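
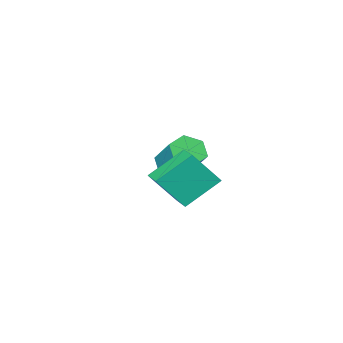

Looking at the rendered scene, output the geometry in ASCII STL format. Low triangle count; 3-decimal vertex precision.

solid 
facet normal -0.766 0.195 0.612
outer loop
vertex -0.412 0.238 2.518
vertex 0.037 1.445 2.696
vertex -1.468 0.855 0.999
endloop
endfacet
facet normal -0.346 -0.928 -0.137
outer loop
vertex 0.103 0.455 -0.256
vertex -0.412 0.238 2.518
vertex -1.468 0.855 0.999
endloop
endfacet
facet normal -0.766 0.195 0.612
outer loop
vertex -1.468 0.855 0.999
vertex 0.037 1.445 2.696
vertex -1.019 2.062 1.177
endloop
endfacet
facet normal -0.542 0.316 -0.779
outer loop
vertex -1.019 2.062 1.177
vertex 0.103 0.455 -0.256
vertex -1.468 0.855 0.999
endloop
endfacet
facet normal 0.542 -0.316 0.779
outer loop
vertex -0.412 0.238 2.518
vertex 1.608 1.045 1.441
vertex 0.037 1.445 2.696
endloop
endfacet
facet normal -0.346 -0.928 -0.137
outer loop
vertex 1.159 -0.162 1.263
vertex -0.412 0.238 2.518
vertex 0.103 0.455 -0.256
endloop
endfacet
facet normal 0.542 -0.316 0.779
outer loop
vertex 1.159 -0.162 1.263
vertex 1.608 1.045 1.441
vertex -0.412 0.238 2.518
endloop
endfacet
facet normal 0.346 0.928 0.137
outer loop
vertex 0.037 1.445 2.696
vertex 1.608 1.045 1.441
vertex -1.019 2.062 1.177
endloop
endfacet
facet normal -0.542 0.316 -0.779
outer loop
vertex 0.552 1.662 -0.078
vertex 0.103 0.455 -0.256
vertex -1.019 2.062 1.177
endloop
endfacet
facet normal 0.346 0.928 0.137
outer loop
vertex -1.019 2.062 1.177
vertex 1.608 1.045 1.441
vertex 0.552 1.662 -0.078
endloop
endfacet
facet normal 0.766 -0.195 -0.612
outer loop
vertex 0.552 1.662 -0.078
vertex 1.159 -0.162 1.263
vertex 0.103 0.455 -0.256
endloop
endfacet
facet normal 0.766 -0.195 -0.612
outer loop
vertex 1.608 1.045 1.441
vertex 1.159 -0.162 1.263
vertex 0.552 1.662 -0.078
endloop
endfacet
facet normal -0.154 -0.738 -0.657
outer loop
vertex -2.505 -4.485 -0.915
vertex -3.379 -4.595 -0.586
vertex -3.215 -3.999 -1.294
endloop
endfacet
facet normal 0.637 0.433 -0.637
outer loop
vertex -2.505 -4.485 -0.915
vertex -3.215 -3.999 -1.294
vertex -2.168 -2.876 0.516
endloop
endfacet
facet normal 0.637 0.433 -0.637
outer loop
vertex -2.168 -2.876 0.516
vertex -3.215 -3.999 -1.294
vertex -2.877 -2.39 0.137
endloop
endfacet
facet normal 0.156 0.739 0.656
outer loop
vertex -2.168 -2.876 0.516
vertex -2.877 -2.39 0.137
vertex -3.041 -2.985 0.846
endloop
endfacet
facet normal -0.155 -0.738 -0.657
outer loop
vertex -3.215 -3.999 -1.294
vertex -3.379 -4.595 -0.586
vertex -4.088 -4.109 -0.965
endloop
endfacet
facet normal -0.335 0.664 -0.668
outer loop
vertex -3.215 -3.999 -1.294
vertex -4.088 -4.109 -0.965
vertex -2.877 -2.39 0.137
endloop
endfacet
facet normal -0.335 0.664 -0.668
outer loop
vertex -2.877 -2.39 0.137
vertex -4.088 -4.109 -0.965
vertex -3.751 -2.499 0.467
endloop
endfacet
facet normal 0.156 0.739 0.656
outer loop
vertex -2.877 -2.39 0.137
vertex -3.751 -2.499 0.467
vertex -3.041 -2.985 0.846
endloop
endfacet
facet normal -0.156 -0.739 -0.656
outer loop
vertex -4.088 -4.109 -0.965
vertex -3.379 -4.595 -0.586
vertex -4.252 -4.704 -0.256
endloop
endfacet
facet normal -0.972 0.231 -0.031
outer loop
vertex -4.088 -4.109 -0.965
vertex -4.252 -4.704 -0.256
vertex -3.751 -2.499 0.467
endloop
endfacet
facet normal -0.972 0.231 -0.031
outer loop
vertex -3.751 -2.499 0.467
vertex -4.252 -4.704 -0.256
vertex -3.915 -3.095 1.175
endloop
endfacet
facet normal 0.154 0.738 0.657
outer loop
vertex -3.751 -2.499 0.467
vertex -3.915 -3.095 1.175
vertex -3.041 -2.985 0.846
endloop
endfacet
facet normal -0.156 -0.739 -0.656
outer loop
vertex -4.252 -4.704 -0.256
vertex -3.379 -4.595 -0.586
vertex -3.543 -5.19 0.123
endloop
endfacet
facet normal -0.638 -0.433 0.637
outer loop
vertex -4.252 -4.704 -0.256
vertex -3.543 -5.19 0.123
vertex -3.915 -3.095 1.175
endloop
endfacet
facet normal -0.637 -0.433 0.638
outer loop
vertex -3.915 -3.095 1.175
vertex -3.543 -5.19 0.123
vertex -3.205 -3.581 1.554
endloop
endfacet
facet normal 0.154 0.738 0.657
outer loop
vertex -3.915 -3.095 1.175
vertex -3.205 -3.581 1.554
vertex -3.041 -2.985 0.846
endloop
endfacet
facet normal -0.156 -0.739 -0.656
outer loop
vertex -3.543 -5.19 0.123
vertex -3.379 -4.595 -0.586
vertex -2.669 -5.081 -0.207
endloop
endfacet
facet normal 0.335 -0.664 0.668
outer loop
vertex -3.543 -5.19 0.123
vertex -2.669 -5.081 -0.207
vertex -3.205 -3.581 1.554
endloop
endfacet
facet normal 0.335 -0.664 0.668
outer loop
vertex -3.205 -3.581 1.554
vertex -2.669 -5.081 -0.207
vertex -2.332 -3.471 1.225
endloop
endfacet
facet normal 0.155 0.738 0.657
outer loop
vertex -3.205 -3.581 1.554
vertex -2.332 -3.471 1.225
vertex -3.041 -2.985 0.846
endloop
endfacet
facet normal -0.154 -0.738 -0.657
outer loop
vertex -2.669 -5.081 -0.207
vertex -3.379 -4.595 -0.586
vertex -2.505 -4.485 -0.915
endloop
endfacet
facet normal 0.972 -0.231 0.031
outer loop
vertex -2.669 -5.081 -0.207
vertex -2.505 -4.485 -0.915
vertex -2.332 -3.471 1.225
endloop
endfacet
facet normal 0.972 -0.231 0.031
outer loop
vertex -2.332 -3.471 1.225
vertex -2.505 -4.485 -0.915
vertex -2.168 -2.876 0.516
endloop
endfacet
facet normal 0.156 0.739 0.656
outer loop
vertex -2.332 -3.471 1.225
vertex -2.168 -2.876 0.516
vertex -3.041 -2.985 0.846
endloop
endfacet

endsolid


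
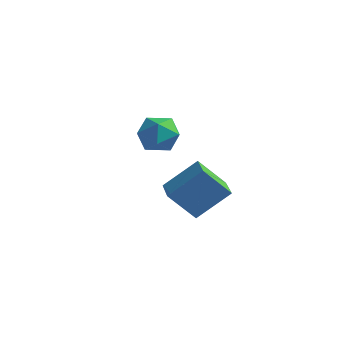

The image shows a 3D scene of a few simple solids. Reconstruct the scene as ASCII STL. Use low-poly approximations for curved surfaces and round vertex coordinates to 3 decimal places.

solid 
facet normal -0.417 -0.529 0.739
outer loop
vertex 1.313 -1.303 2.789
vertex 0.151 -0.419 2.767
vertex 0.552 -2.331 1.624
endloop
endfacet
facet normal 0.796 -0.605 0.015
outer loop
vertex 1.189 -1.521 0.493
vertex 1.313 -1.303 2.789
vertex 0.552 -2.331 1.624
endloop
endfacet
facet normal -0.417 -0.529 0.739
outer loop
vertex 0.552 -2.331 1.624
vertex 0.151 -0.419 2.767
vertex -0.61 -1.447 1.602
endloop
endfacet
facet normal -0.440 -0.595 -0.673
outer loop
vertex -0.61 -1.447 1.602
vertex 1.189 -1.521 0.493
vertex 0.552 -2.331 1.624
endloop
endfacet
facet normal 0.440 0.595 0.673
outer loop
vertex 1.313 -1.303 2.789
vertex 0.788 0.391 1.636
vertex 0.151 -0.419 2.767
endloop
endfacet
facet normal 0.796 -0.605 0.015
outer loop
vertex 1.95 -0.493 1.658
vertex 1.313 -1.303 2.789
vertex 1.189 -1.521 0.493
endloop
endfacet
facet normal 0.440 0.595 0.673
outer loop
vertex 1.95 -0.493 1.658
vertex 0.788 0.391 1.636
vertex 1.313 -1.303 2.789
endloop
endfacet
facet normal -0.796 0.605 -0.015
outer loop
vertex 0.151 -0.419 2.767
vertex 0.788 0.391 1.636
vertex -0.61 -1.447 1.602
endloop
endfacet
facet normal -0.440 -0.595 -0.673
outer loop
vertex 0.027 -0.637 0.471
vertex 1.189 -1.521 0.493
vertex -0.61 -1.447 1.602
endloop
endfacet
facet normal -0.796 0.605 -0.015
outer loop
vertex -0.61 -1.447 1.602
vertex 0.788 0.391 1.636
vertex 0.027 -0.637 0.471
endloop
endfacet
facet normal 0.417 0.529 -0.739
outer loop
vertex 0.027 -0.637 0.471
vertex 1.95 -0.493 1.658
vertex 1.189 -1.521 0.493
endloop
endfacet
facet normal 0.417 0.529 -0.739
outer loop
vertex 0.788 0.391 1.636
vertex 1.95 -0.493 1.658
vertex 0.027 -0.637 0.471
endloop
endfacet
facet normal -0.874 0.388 -0.293
outer loop
vertex -3.76 1.347 2.253
vertex -4.234 0.716 2.83
vertex -3.963 1.588 3.178
endloop
endfacet
facet normal -0.359 0.881 -0.308
outer loop
vertex -3.76 1.347 2.253
vertex -3.963 1.588 3.178
vertex -3.091 1.809 2.795
endloop
endfacet
facet normal 0.156 0.648 -0.745
outer loop
vertex -3.76 1.347 2.253
vertex -3.091 1.809 2.795
vertex -2.823 1.072 2.21
endloop
endfacet
facet normal -0.042 0.012 -0.999
outer loop
vertex -3.76 1.347 2.253
vertex -2.823 1.072 2.21
vertex -3.529 0.397 2.232
endloop
endfacet
facet normal -0.678 -0.149 -0.720
outer loop
vertex -3.76 1.347 2.253
vertex -3.529 0.397 2.232
vertex -4.234 0.716 2.83
endloop
endfacet
facet normal -0.084 0.934 0.348
outer loop
vertex -3.091 1.809 2.795
vertex -3.963 1.588 3.178
vertex -3.151 1.463 3.708
endloop
endfacet
facet normal -0.918 0.136 0.373
outer loop
vertex -3.963 1.588 3.178
vertex -4.234 0.716 2.83
vertex -3.857 0.788 3.73
endloop
endfacet
facet normal -0.601 -0.733 -0.317
outer loop
vertex -4.234 0.716 2.83
vertex -3.529 0.397 2.232
vertex -3.589 0.051 3.145
endloop
endfacet
facet normal 0.429 -0.474 -0.769
outer loop
vertex -3.529 0.397 2.232
vertex -2.823 1.072 2.21
vertex -2.717 0.272 2.762
endloop
endfacet
facet normal 0.749 0.557 -0.358
outer loop
vertex -2.823 1.072 2.21
vertex -3.091 1.809 2.795
vertex -2.446 1.144 3.11
endloop
endfacet
facet normal 0.042 -0.012 0.999
outer loop
vertex -2.92 0.513 3.687
vertex -3.151 1.463 3.708
vertex -3.857 0.788 3.73
endloop
endfacet
facet normal -0.156 -0.648 0.745
outer loop
vertex -2.92 0.513 3.687
vertex -3.857 0.788 3.73
vertex -3.589 0.051 3.145
endloop
endfacet
facet normal 0.359 -0.881 0.308
outer loop
vertex -2.92 0.513 3.687
vertex -3.589 0.051 3.145
vertex -2.717 0.272 2.762
endloop
endfacet
facet normal 0.874 -0.388 0.293
outer loop
vertex -2.92 0.513 3.687
vertex -2.717 0.272 2.762
vertex -2.446 1.144 3.11
endloop
endfacet
facet normal 0.678 0.149 0.720
outer loop
vertex -2.92 0.513 3.687
vertex -2.446 1.144 3.11
vertex -3.151 1.463 3.708
endloop
endfacet
facet normal -0.429 0.474 0.769
outer loop
vertex -3.857 0.788 3.73
vertex -3.151 1.463 3.708
vertex -3.963 1.588 3.178
endloop
endfacet
facet normal -0.749 -0.557 0.358
outer loop
vertex -3.589 0.051 3.145
vertex -3.857 0.788 3.73
vertex -4.234 0.716 2.83
endloop
endfacet
facet normal 0.084 -0.934 -0.348
outer loop
vertex -2.717 0.272 2.762
vertex -3.589 0.051 3.145
vertex -3.529 0.397 2.232
endloop
endfacet
facet normal 0.918 -0.136 -0.373
outer loop
vertex -2.446 1.144 3.11
vertex -2.717 0.272 2.762
vertex -2.823 1.072 2.21
endloop
endfacet
facet normal 0.601 0.733 0.317
outer loop
vertex -3.151 1.463 3.708
vertex -2.446 1.144 3.11
vertex -3.091 1.809 2.795
endloop
endfacet

endsolid


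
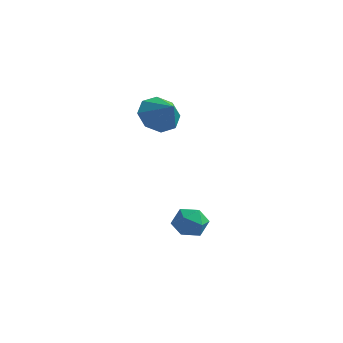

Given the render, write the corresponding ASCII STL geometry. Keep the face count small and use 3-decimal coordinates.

solid 
facet normal -0.718 0.576 0.392
outer loop
vertex -0.193 2.547 -3.103
vertex 0.026 2.295 -2.331
vertex 0.387 2.975 -2.669
endloop
endfacet
facet normal -0.470 0.856 -0.216
outer loop
vertex -0.193 2.547 -3.103
vertex 0.387 2.975 -2.669
vertex 0.499 2.829 -3.49
endloop
endfacet
facet normal -0.564 0.375 -0.735
outer loop
vertex -0.193 2.547 -3.103
vertex 0.499 2.829 -3.49
vertex 0.207 2.059 -3.659
endloop
endfacet
facet normal -0.871 -0.203 -0.448
outer loop
vertex -0.193 2.547 -3.103
vertex 0.207 2.059 -3.659
vertex -0.085 1.729 -2.943
endloop
endfacet
facet normal -0.966 -0.079 0.248
outer loop
vertex -0.193 2.547 -3.103
vertex -0.085 1.729 -2.943
vertex 0.026 2.295 -2.331
endloop
endfacet
facet normal 0.231 0.963 -0.140
outer loop
vertex 0.499 2.829 -3.49
vertex 0.387 2.975 -2.669
vertex 1.145 2.751 -2.957
endloop
endfacet
facet normal -0.169 0.509 0.844
outer loop
vertex 0.387 2.975 -2.669
vertex 0.026 2.295 -2.331
vertex 0.853 2.421 -2.241
endloop
endfacet
facet normal -0.570 -0.549 0.611
outer loop
vertex 0.026 2.295 -2.331
vertex -0.085 1.729 -2.943
vertex 0.561 1.651 -2.41
endloop
endfacet
facet normal -0.417 -0.749 -0.515
outer loop
vertex -0.085 1.729 -2.943
vertex 0.207 2.059 -3.659
vertex 0.673 1.505 -3.231
endloop
endfacet
facet normal 0.078 0.185 -0.980
outer loop
vertex 0.207 2.059 -3.659
vertex 0.499 2.829 -3.49
vertex 1.034 2.185 -3.569
endloop
endfacet
facet normal 0.871 0.203 0.448
outer loop
vertex 1.253 1.933 -2.797
vertex 1.145 2.751 -2.957
vertex 0.853 2.421 -2.241
endloop
endfacet
facet normal 0.564 -0.375 0.735
outer loop
vertex 1.253 1.933 -2.797
vertex 0.853 2.421 -2.241
vertex 0.561 1.651 -2.41
endloop
endfacet
facet normal 0.470 -0.856 0.216
outer loop
vertex 1.253 1.933 -2.797
vertex 0.561 1.651 -2.41
vertex 0.673 1.505 -3.231
endloop
endfacet
facet normal 0.718 -0.576 -0.392
outer loop
vertex 1.253 1.933 -2.797
vertex 0.673 1.505 -3.231
vertex 1.034 2.185 -3.569
endloop
endfacet
facet normal 0.966 0.079 -0.248
outer loop
vertex 1.253 1.933 -2.797
vertex 1.034 2.185 -3.569
vertex 1.145 2.751 -2.957
endloop
endfacet
facet normal 0.417 0.749 0.515
outer loop
vertex 0.853 2.421 -2.241
vertex 1.145 2.751 -2.957
vertex 0.387 2.975 -2.669
endloop
endfacet
facet normal -0.078 -0.185 0.980
outer loop
vertex 0.561 1.651 -2.41
vertex 0.853 2.421 -2.241
vertex 0.026 2.295 -2.331
endloop
endfacet
facet normal -0.231 -0.963 0.140
outer loop
vertex 0.673 1.505 -3.231
vertex 0.561 1.651 -2.41
vertex -0.085 1.729 -2.943
endloop
endfacet
facet normal 0.169 -0.509 -0.844
outer loop
vertex 1.034 2.185 -3.569
vertex 0.673 1.505 -3.231
vertex 0.207 2.059 -3.659
endloop
endfacet
facet normal 0.570 0.549 -0.611
outer loop
vertex 1.145 2.751 -2.957
vertex 1.034 2.185 -3.569
vertex 0.499 2.829 -3.49
endloop
endfacet
facet normal -0.722 0.334 -0.606
outer loop
vertex -0.832 3.415 1.693
vertex -1.507 3.22 2.39
vertex -0.949 4.003 2.156
endloop
endfacet
facet normal 0.965 0.250 -0.074
outer loop
vertex -0.832 3.415 1.693
vertex -0.949 4.003 2.156
vertex -0.553 2.78 3.19
endloop
endfacet
facet normal -0.722 0.333 -0.606
outer loop
vertex -0.949 4.003 2.156
vertex -1.507 3.22 2.39
vertex -1.393 4.133 2.756
endloop
endfacet
facet normal 0.713 0.573 0.404
outer loop
vertex -0.949 4.003 2.156
vertex -1.393 4.133 2.756
vertex -0.553 2.78 3.19
endloop
endfacet
facet normal -0.723 0.333 -0.605
outer loop
vertex -1.393 4.133 2.756
vertex -1.507 3.22 2.39
vertex -1.903 3.727 3.142
endloop
endfacet
facet normal 0.284 0.448 0.847
outer loop
vertex -1.393 4.133 2.756
vertex -1.903 3.727 3.142
vertex -0.553 2.78 3.19
endloop
endfacet
facet normal -0.723 0.333 -0.605
outer loop
vertex -1.903 3.727 3.142
vertex -1.507 3.22 2.39
vertex -2.182 3.024 3.088
endloop
endfacet
facet normal -0.070 -0.049 0.996
outer loop
vertex -1.903 3.727 3.142
vertex -2.182 3.024 3.088
vertex -0.553 2.78 3.19
endloop
endfacet
facet normal -0.723 0.333 -0.606
outer loop
vertex -2.182 3.024 3.088
vertex -1.507 3.22 2.39
vertex -2.065 2.436 2.625
endloop
endfacet
facet normal -0.142 -0.630 0.764
outer loop
vertex -2.182 3.024 3.088
vertex -2.065 2.436 2.625
vertex -0.553 2.78 3.19
endloop
endfacet
facet normal -0.723 0.333 -0.605
outer loop
vertex -2.065 2.436 2.625
vertex -1.507 3.22 2.39
vertex -1.621 2.307 2.024
endloop
endfacet
facet normal 0.110 -0.952 0.286
outer loop
vertex -2.065 2.436 2.625
vertex -1.621 2.307 2.024
vertex -0.553 2.78 3.19
endloop
endfacet
facet normal -0.723 0.333 -0.605
outer loop
vertex -1.621 2.307 2.024
vertex -1.507 3.22 2.39
vertex -1.111 2.713 1.638
endloop
endfacet
facet normal 0.539 -0.827 -0.158
outer loop
vertex -1.621 2.307 2.024
vertex -1.111 2.713 1.638
vertex -0.553 2.78 3.19
endloop
endfacet
facet normal -0.722 0.334 -0.606
outer loop
vertex -1.111 2.713 1.638
vertex -1.507 3.22 2.39
vertex -0.832 3.415 1.693
endloop
endfacet
facet normal 0.893 -0.331 -0.307
outer loop
vertex -1.111 2.713 1.638
vertex -0.832 3.415 1.693
vertex -0.553 2.78 3.19
endloop
endfacet

endsolid


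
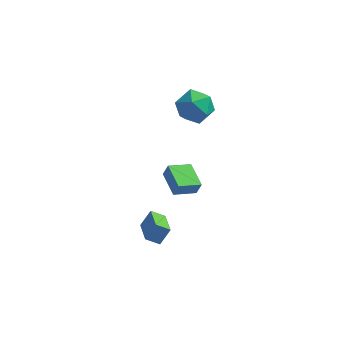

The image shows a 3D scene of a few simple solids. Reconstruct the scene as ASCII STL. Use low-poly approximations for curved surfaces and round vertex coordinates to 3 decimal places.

solid 
facet normal -0.543 0.827 0.145
outer loop
vertex 2.043 2.195 -2.037
vertex 3.101 2.961 -2.448
vertex 1.776 2.154 -2.801
endloop
endfacet
facet normal -0.773 -0.560 0.300
outer loop
vertex 2.639 0.839 -3.032
vertex 2.043 2.195 -2.037
vertex 1.776 2.154 -2.801
endloop
endfacet
facet normal -0.543 0.827 0.146
outer loop
vertex 1.776 2.154 -2.801
vertex 3.101 2.961 -2.448
vertex 2.834 2.921 -3.212
endloop
endfacet
facet normal -0.330 -0.051 -0.943
outer loop
vertex 2.834 2.921 -3.212
vertex 2.639 0.839 -3.032
vertex 1.776 2.154 -2.801
endloop
endfacet
facet normal 0.330 0.051 0.943
outer loop
vertex 2.043 2.195 -2.037
vertex 3.964 1.646 -2.679
vertex 3.101 2.961 -2.448
endloop
endfacet
facet normal -0.773 -0.559 0.299
outer loop
vertex 2.906 0.879 -2.268
vertex 2.043 2.195 -2.037
vertex 2.639 0.839 -3.032
endloop
endfacet
facet normal 0.330 0.051 0.943
outer loop
vertex 2.906 0.879 -2.268
vertex 3.964 1.646 -2.679
vertex 2.043 2.195 -2.037
endloop
endfacet
facet normal 0.773 0.560 -0.299
outer loop
vertex 3.101 2.961 -2.448
vertex 3.964 1.646 -2.679
vertex 2.834 2.921 -3.212
endloop
endfacet
facet normal -0.330 -0.051 -0.943
outer loop
vertex 3.697 1.605 -3.443
vertex 2.639 0.839 -3.032
vertex 2.834 2.921 -3.212
endloop
endfacet
facet normal 0.773 0.559 -0.300
outer loop
vertex 2.834 2.921 -3.212
vertex 3.964 1.646 -2.679
vertex 3.697 1.605 -3.443
endloop
endfacet
facet normal 0.542 -0.827 -0.146
outer loop
vertex 3.697 1.605 -3.443
vertex 2.906 0.879 -2.268
vertex 2.639 0.839 -3.032
endloop
endfacet
facet normal 0.543 -0.827 -0.145
outer loop
vertex 3.964 1.646 -2.679
vertex 2.906 0.879 -2.268
vertex 3.697 1.605 -3.443
endloop
endfacet
facet normal 0.138 0.067 0.988
outer loop
vertex 3.007 3.142 3.893
vertex 3.327 2.053 3.922
vertex 4.101 2.868 3.759
endloop
endfacet
facet normal 0.256 0.695 0.672
outer loop
vertex 3.007 3.142 3.893
vertex 4.101 2.868 3.759
vertex 3.632 3.671 3.107
endloop
endfacet
facet normal -0.338 0.883 0.325
outer loop
vertex 3.007 3.142 3.893
vertex 3.632 3.671 3.107
vertex 2.569 3.352 2.867
endloop
endfacet
facet normal -0.825 0.370 0.428
outer loop
vertex 3.007 3.142 3.893
vertex 2.569 3.352 2.867
vertex 2.381 2.352 3.37
endloop
endfacet
facet normal -0.531 -0.134 0.837
outer loop
vertex 3.007 3.142 3.893
vertex 2.381 2.352 3.37
vertex 3.327 2.053 3.922
endloop
endfacet
facet normal 0.774 0.605 0.188
outer loop
vertex 3.632 3.671 3.107
vertex 4.101 2.868 3.759
vertex 4.339 2.908 2.65
endloop
endfacet
facet normal 0.582 -0.412 0.701
outer loop
vertex 4.101 2.868 3.759
vertex 3.327 2.053 3.922
vertex 4.151 1.908 3.153
endloop
endfacet
facet normal -0.499 -0.736 0.457
outer loop
vertex 3.327 2.053 3.922
vertex 2.381 2.352 3.37
vertex 3.088 1.589 2.913
endloop
endfacet
facet normal -0.975 0.080 -0.206
outer loop
vertex 2.381 2.352 3.37
vertex 2.569 3.352 2.867
vertex 2.619 2.392 2.261
endloop
endfacet
facet normal -0.188 0.908 -0.373
outer loop
vertex 2.569 3.352 2.867
vertex 3.632 3.671 3.107
vertex 3.393 3.207 2.098
endloop
endfacet
facet normal 0.825 -0.370 -0.428
outer loop
vertex 3.713 2.118 2.127
vertex 4.339 2.908 2.65
vertex 4.151 1.908 3.153
endloop
endfacet
facet normal 0.338 -0.883 -0.325
outer loop
vertex 3.713 2.118 2.127
vertex 4.151 1.908 3.153
vertex 3.088 1.589 2.913
endloop
endfacet
facet normal -0.256 -0.695 -0.672
outer loop
vertex 3.713 2.118 2.127
vertex 3.088 1.589 2.913
vertex 2.619 2.392 2.261
endloop
endfacet
facet normal -0.138 -0.067 -0.988
outer loop
vertex 3.713 2.118 2.127
vertex 2.619 2.392 2.261
vertex 3.393 3.207 2.098
endloop
endfacet
facet normal 0.531 0.134 -0.837
outer loop
vertex 3.713 2.118 2.127
vertex 3.393 3.207 2.098
vertex 4.339 2.908 2.65
endloop
endfacet
facet normal 0.975 -0.080 0.206
outer loop
vertex 4.151 1.908 3.153
vertex 4.339 2.908 2.65
vertex 4.101 2.868 3.759
endloop
endfacet
facet normal 0.188 -0.908 0.373
outer loop
vertex 3.088 1.589 2.913
vertex 4.151 1.908 3.153
vertex 3.327 2.053 3.922
endloop
endfacet
facet normal -0.774 -0.605 -0.188
outer loop
vertex 2.619 2.392 2.261
vertex 3.088 1.589 2.913
vertex 2.381 2.352 3.37
endloop
endfacet
facet normal -0.582 0.412 -0.701
outer loop
vertex 3.393 3.207 2.098
vertex 2.619 2.392 2.261
vertex 2.569 3.352 2.867
endloop
endfacet
facet normal 0.499 0.736 -0.457
outer loop
vertex 4.339 2.908 2.65
vertex 3.393 3.207 2.098
vertex 3.632 3.671 3.107
endloop
endfacet
facet normal -0.405 -0.443 -0.800
outer loop
vertex 1.907 -2.3 -3.723
vertex 1.306 -0.924 -4.18
vertex 2.637 -2.134 -4.184
endloop
endfacet
facet normal 0.383 -0.877 0.291
outer loop
vertex 3.074 -1.656 -3.32
vertex 1.907 -2.3 -3.723
vertex 2.637 -2.134 -4.184
endloop
endfacet
facet normal -0.405 -0.443 -0.800
outer loop
vertex 2.637 -2.134 -4.184
vertex 1.306 -0.924 -4.18
vertex 2.036 -0.758 -4.641
endloop
endfacet
facet normal 0.830 0.189 -0.524
outer loop
vertex 2.036 -0.758 -4.641
vertex 3.074 -1.656 -3.32
vertex 2.637 -2.134 -4.184
endloop
endfacet
facet normal -0.830 -0.189 0.524
outer loop
vertex 1.907 -2.3 -3.723
vertex 1.743 -0.446 -3.316
vertex 1.306 -0.924 -4.18
endloop
endfacet
facet normal 0.383 -0.877 0.291
outer loop
vertex 2.344 -1.822 -2.859
vertex 1.907 -2.3 -3.723
vertex 3.074 -1.656 -3.32
endloop
endfacet
facet normal -0.830 -0.189 0.524
outer loop
vertex 2.344 -1.822 -2.859
vertex 1.743 -0.446 -3.316
vertex 1.907 -2.3 -3.723
endloop
endfacet
facet normal -0.383 0.877 -0.291
outer loop
vertex 1.306 -0.924 -4.18
vertex 1.743 -0.446 -3.316
vertex 2.036 -0.758 -4.641
endloop
endfacet
facet normal 0.830 0.189 -0.524
outer loop
vertex 2.473 -0.28 -3.777
vertex 3.074 -1.656 -3.32
vertex 2.036 -0.758 -4.641
endloop
endfacet
facet normal -0.383 0.877 -0.291
outer loop
vertex 2.036 -0.758 -4.641
vertex 1.743 -0.446 -3.316
vertex 2.473 -0.28 -3.777
endloop
endfacet
facet normal 0.405 0.443 0.800
outer loop
vertex 2.473 -0.28 -3.777
vertex 2.344 -1.822 -2.859
vertex 3.074 -1.656 -3.32
endloop
endfacet
facet normal 0.405 0.443 0.800
outer loop
vertex 1.743 -0.446 -3.316
vertex 2.344 -1.822 -2.859
vertex 2.473 -0.28 -3.777
endloop
endfacet

endsolid


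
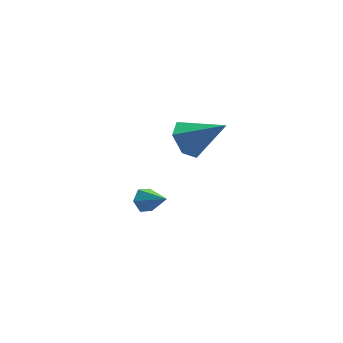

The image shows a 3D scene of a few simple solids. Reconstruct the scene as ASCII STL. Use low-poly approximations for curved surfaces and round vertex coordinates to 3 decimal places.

solid 
facet normal -0.644 0.473 -0.602
outer loop
vertex -0.539 -0.368 0.007
vertex -1.111 -0.463 0.544
vertex -0.654 0.182 0.562
endloop
endfacet
facet normal 0.939 0.322 -0.124
outer loop
vertex -0.539 -0.368 0.007
vertex -0.654 0.182 0.562
vertex -0.029 -1.257 1.556
endloop
endfacet
facet normal -0.644 0.473 -0.602
outer loop
vertex -0.654 0.182 0.562
vertex -1.111 -0.463 0.544
vertex -1.226 0.087 1.099
endloop
endfacet
facet normal 0.473 0.631 0.615
outer loop
vertex -0.654 0.182 0.562
vertex -1.226 0.087 1.099
vertex -0.029 -1.257 1.556
endloop
endfacet
facet normal -0.644 0.472 -0.602
outer loop
vertex -1.226 0.087 1.099
vertex -1.111 -0.463 0.544
vertex -1.682 -0.558 1.081
endloop
endfacet
facet normal -0.223 0.130 0.966
outer loop
vertex -1.226 0.087 1.099
vertex -1.682 -0.558 1.081
vertex -0.029 -1.257 1.556
endloop
endfacet
facet normal -0.644 0.472 -0.602
outer loop
vertex -1.682 -0.558 1.081
vertex -1.111 -0.463 0.544
vertex -1.567 -1.108 0.526
endloop
endfacet
facet normal -0.453 -0.678 0.578
outer loop
vertex -1.682 -0.558 1.081
vertex -1.567 -1.108 0.526
vertex -0.029 -1.257 1.556
endloop
endfacet
facet normal -0.644 0.472 -0.602
outer loop
vertex -1.567 -1.108 0.526
vertex -1.111 -0.463 0.544
vertex -0.995 -1.013 -0.011
endloop
endfacet
facet normal 0.012 -0.987 -0.161
outer loop
vertex -1.567 -1.108 0.526
vertex -0.995 -1.013 -0.011
vertex -0.029 -1.257 1.556
endloop
endfacet
facet normal -0.644 0.472 -0.602
outer loop
vertex -0.995 -1.013 -0.011
vertex -1.111 -0.463 0.544
vertex -0.539 -0.368 0.007
endloop
endfacet
facet normal 0.708 -0.486 -0.512
outer loop
vertex -0.995 -1.013 -0.011
vertex -0.539 -0.368 0.007
vertex -0.029 -1.257 1.556
endloop
endfacet
facet normal -0.361 0.747 -0.559
outer loop
vertex -1.515 1.175 -3.949
vertex -1.998 1.092 -3.748
vertex -1.667 1.43 -3.51
endloop
endfacet
facet normal 0.958 0.164 0.236
outer loop
vertex -1.515 1.175 -3.949
vertex -1.667 1.43 -3.51
vertex -1.562 0.188 -3.072
endloop
endfacet
facet normal -0.359 0.746 -0.560
outer loop
vertex -1.667 1.43 -3.51
vertex -1.998 1.092 -3.748
vertex -2.151 1.347 -3.31
endloop
endfacet
facet normal 0.309 0.339 0.888
outer loop
vertex -1.667 1.43 -3.51
vertex -2.151 1.347 -3.31
vertex -1.562 0.188 -3.072
endloop
endfacet
facet normal -0.361 0.746 -0.560
outer loop
vertex -2.151 1.347 -3.31
vertex -1.998 1.092 -3.748
vertex -2.482 1.008 -3.548
endloop
endfacet
facet normal -0.519 -0.089 0.850
outer loop
vertex -2.151 1.347 -3.31
vertex -2.482 1.008 -3.548
vertex -1.562 0.188 -3.072
endloop
endfacet
facet normal -0.361 0.746 -0.559
outer loop
vertex -2.482 1.008 -3.548
vertex -1.998 1.092 -3.748
vertex -2.329 0.753 -3.987
endloop
endfacet
facet normal -0.701 -0.695 0.159
outer loop
vertex -2.482 1.008 -3.548
vertex -2.329 0.753 -3.987
vertex -1.562 0.188 -3.072
endloop
endfacet
facet normal -0.360 0.746 -0.560
outer loop
vertex -2.329 0.753 -3.987
vertex -1.998 1.092 -3.748
vertex -1.846 0.836 -4.187
endloop
endfacet
facet normal -0.054 -0.869 -0.491
outer loop
vertex -2.329 0.753 -3.987
vertex -1.846 0.836 -4.187
vertex -1.562 0.188 -3.072
endloop
endfacet
facet normal -0.361 0.746 -0.560
outer loop
vertex -1.846 0.836 -4.187
vertex -1.998 1.092 -3.748
vertex -1.515 1.175 -3.949
endloop
endfacet
facet normal 0.776 -0.439 -0.453
outer loop
vertex -1.846 0.836 -4.187
vertex -1.515 1.175 -3.949
vertex -1.562 0.188 -3.072
endloop
endfacet

endsolid


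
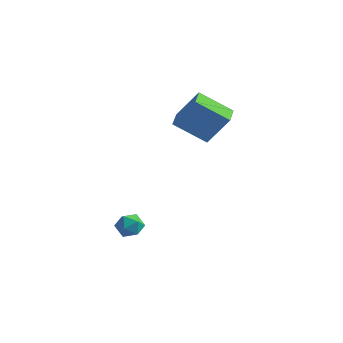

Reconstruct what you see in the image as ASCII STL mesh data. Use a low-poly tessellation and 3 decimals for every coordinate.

solid 
facet normal -0.787 -0.271 0.554
outer loop
vertex 0.055 1.342 2.825
vertex -0.264 2.29 2.836
vertex -0.854 1.055 1.393
endloop
endfacet
facet normal 0.318 -0.948 -0.012
outer loop
vertex 0.524 1.53 0.424
vertex 0.055 1.342 2.825
vertex -0.854 1.055 1.393
endloop
endfacet
facet normal -0.788 -0.271 0.554
outer loop
vertex -0.854 1.055 1.393
vertex -0.264 2.29 2.836
vertex -1.172 2.003 1.404
endloop
endfacet
facet normal -0.528 -0.167 -0.833
outer loop
vertex -1.172 2.003 1.404
vertex 0.524 1.53 0.424
vertex -0.854 1.055 1.393
endloop
endfacet
facet normal 0.528 0.168 0.833
outer loop
vertex 0.055 1.342 2.825
vertex 1.114 2.765 1.867
vertex -0.264 2.29 2.836
endloop
endfacet
facet normal 0.319 -0.948 -0.012
outer loop
vertex 1.432 1.817 1.856
vertex 0.055 1.342 2.825
vertex 0.524 1.53 0.424
endloop
endfacet
facet normal 0.528 0.167 0.833
outer loop
vertex 1.432 1.817 1.856
vertex 1.114 2.765 1.867
vertex 0.055 1.342 2.825
endloop
endfacet
facet normal -0.318 0.948 0.012
outer loop
vertex -0.264 2.29 2.836
vertex 1.114 2.765 1.867
vertex -1.172 2.003 1.404
endloop
endfacet
facet normal -0.528 -0.168 -0.833
outer loop
vertex 0.205 2.478 0.435
vertex 0.524 1.53 0.424
vertex -1.172 2.003 1.404
endloop
endfacet
facet normal -0.318 0.948 0.012
outer loop
vertex -1.172 2.003 1.404
vertex 1.114 2.765 1.867
vertex 0.205 2.478 0.435
endloop
endfacet
facet normal 0.787 0.271 -0.554
outer loop
vertex 0.205 2.478 0.435
vertex 1.432 1.817 1.856
vertex 0.524 1.53 0.424
endloop
endfacet
facet normal 0.787 0.271 -0.554
outer loop
vertex 1.114 2.765 1.867
vertex 1.432 1.817 1.856
vertex 0.205 2.478 0.435
endloop
endfacet
facet normal 0.216 0.139 0.966
outer loop
vertex -1.391 -1.105 -3.065
vertex -1.657 -1.705 -2.919
vertex -1.004 -1.656 -3.072
endloop
endfacet
facet normal 0.687 0.475 0.550
outer loop
vertex -1.391 -1.105 -3.065
vertex -1.004 -1.656 -3.072
vertex -0.938 -1.193 -3.555
endloop
endfacet
facet normal 0.329 0.935 0.136
outer loop
vertex -1.391 -1.105 -3.065
vertex -0.938 -1.193 -3.555
vertex -1.551 -0.956 -3.702
endloop
endfacet
facet normal -0.365 0.882 0.298
outer loop
vertex -1.391 -1.105 -3.065
vertex -1.551 -0.956 -3.702
vertex -1.995 -1.273 -3.308
endloop
endfacet
facet normal -0.435 0.390 0.811
outer loop
vertex -1.391 -1.105 -3.065
vertex -1.995 -1.273 -3.308
vertex -1.657 -1.705 -2.919
endloop
endfacet
facet normal 0.992 -0.010 0.126
outer loop
vertex -0.938 -1.193 -3.555
vertex -1.004 -1.656 -3.072
vertex -0.925 -1.847 -3.712
endloop
endfacet
facet normal 0.229 -0.553 0.801
outer loop
vertex -1.004 -1.656 -3.072
vertex -1.657 -1.705 -2.919
vertex -1.369 -2.164 -3.318
endloop
endfacet
facet normal -0.822 -0.148 0.550
outer loop
vertex -1.657 -1.705 -2.919
vertex -1.995 -1.273 -3.308
vertex -1.982 -1.927 -3.465
endloop
endfacet
facet normal -0.710 0.646 -0.280
outer loop
vertex -1.995 -1.273 -3.308
vertex -1.551 -0.956 -3.702
vertex -1.916 -1.464 -3.948
endloop
endfacet
facet normal 0.413 0.731 -0.543
outer loop
vertex -1.551 -0.956 -3.702
vertex -0.938 -1.193 -3.555
vertex -1.263 -1.415 -4.101
endloop
endfacet
facet normal 0.365 -0.882 -0.298
outer loop
vertex -1.529 -2.015 -3.955
vertex -0.925 -1.847 -3.712
vertex -1.369 -2.164 -3.318
endloop
endfacet
facet normal -0.329 -0.935 -0.136
outer loop
vertex -1.529 -2.015 -3.955
vertex -1.369 -2.164 -3.318
vertex -1.982 -1.927 -3.465
endloop
endfacet
facet normal -0.687 -0.475 -0.550
outer loop
vertex -1.529 -2.015 -3.955
vertex -1.982 -1.927 -3.465
vertex -1.916 -1.464 -3.948
endloop
endfacet
facet normal -0.216 -0.139 -0.966
outer loop
vertex -1.529 -2.015 -3.955
vertex -1.916 -1.464 -3.948
vertex -1.263 -1.415 -4.101
endloop
endfacet
facet normal 0.435 -0.390 -0.811
outer loop
vertex -1.529 -2.015 -3.955
vertex -1.263 -1.415 -4.101
vertex -0.925 -1.847 -3.712
endloop
endfacet
facet normal 0.710 -0.646 0.280
outer loop
vertex -1.369 -2.164 -3.318
vertex -0.925 -1.847 -3.712
vertex -1.004 -1.656 -3.072
endloop
endfacet
facet normal -0.413 -0.731 0.543
outer loop
vertex -1.982 -1.927 -3.465
vertex -1.369 -2.164 -3.318
vertex -1.657 -1.705 -2.919
endloop
endfacet
facet normal -0.992 0.010 -0.126
outer loop
vertex -1.916 -1.464 -3.948
vertex -1.982 -1.927 -3.465
vertex -1.995 -1.273 -3.308
endloop
endfacet
facet normal -0.229 0.553 -0.801
outer loop
vertex -1.263 -1.415 -4.101
vertex -1.916 -1.464 -3.948
vertex -1.551 -0.956 -3.702
endloop
endfacet
facet normal 0.822 0.148 -0.550
outer loop
vertex -0.925 -1.847 -3.712
vertex -1.263 -1.415 -4.101
vertex -0.938 -1.193 -3.555
endloop
endfacet

endsolid


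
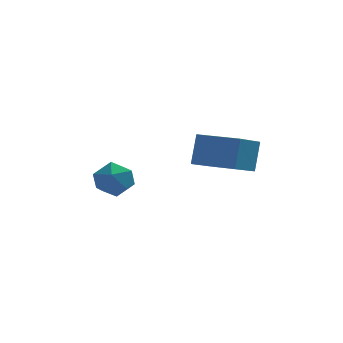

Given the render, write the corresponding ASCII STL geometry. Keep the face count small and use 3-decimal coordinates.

solid 
facet normal 0.007 1.000 -0.019
outer loop
vertex -1.452 4.059 -0.479
vertex -2.067 4.079 0.334
vertex -1.055 4.074 0.46
endloop
endfacet
facet normal 0.619 0.736 -0.273
outer loop
vertex -1.452 4.059 -0.479
vertex -1.055 4.074 0.46
vertex -0.651 3.469 -0.255
endloop
endfacet
facet normal 0.463 0.314 -0.829
outer loop
vertex -1.452 4.059 -0.479
vertex -0.651 3.469 -0.255
vertex -1.414 3.099 -0.822
endloop
endfacet
facet normal -0.244 0.318 -0.916
outer loop
vertex -1.452 4.059 -0.479
vertex -1.414 3.099 -0.822
vertex -2.289 3.476 -0.458
endloop
endfacet
facet normal -0.527 0.741 -0.417
outer loop
vertex -1.452 4.059 -0.479
vertex -2.289 3.476 -0.458
vertex -2.067 4.079 0.334
endloop
endfacet
facet normal 0.913 0.332 0.235
outer loop
vertex -0.651 3.469 -0.255
vertex -1.055 4.074 0.46
vertex -0.771 3.124 0.698
endloop
endfacet
facet normal -0.077 0.759 0.647
outer loop
vertex -1.055 4.074 0.46
vertex -2.067 4.079 0.334
vertex -1.646 3.501 1.062
endloop
endfacet
facet normal -0.940 0.340 0.005
outer loop
vertex -2.067 4.079 0.334
vertex -2.289 3.476 -0.458
vertex -2.409 3.131 0.495
endloop
endfacet
facet normal -0.484 -0.346 -0.804
outer loop
vertex -2.289 3.476 -0.458
vertex -1.414 3.099 -0.822
vertex -2.005 2.526 -0.22
endloop
endfacet
facet normal 0.662 -0.351 -0.662
outer loop
vertex -1.414 3.099 -0.822
vertex -0.651 3.469 -0.255
vertex -0.993 2.521 -0.094
endloop
endfacet
facet normal 0.244 -0.318 0.916
outer loop
vertex -1.608 2.541 0.719
vertex -0.771 3.124 0.698
vertex -1.646 3.501 1.062
endloop
endfacet
facet normal -0.463 -0.314 0.829
outer loop
vertex -1.608 2.541 0.719
vertex -1.646 3.501 1.062
vertex -2.409 3.131 0.495
endloop
endfacet
facet normal -0.619 -0.736 0.273
outer loop
vertex -1.608 2.541 0.719
vertex -2.409 3.131 0.495
vertex -2.005 2.526 -0.22
endloop
endfacet
facet normal -0.007 -1.000 0.019
outer loop
vertex -1.608 2.541 0.719
vertex -2.005 2.526 -0.22
vertex -0.993 2.521 -0.094
endloop
endfacet
facet normal 0.527 -0.741 0.417
outer loop
vertex -1.608 2.541 0.719
vertex -0.993 2.521 -0.094
vertex -0.771 3.124 0.698
endloop
endfacet
facet normal 0.484 0.346 0.804
outer loop
vertex -1.646 3.501 1.062
vertex -0.771 3.124 0.698
vertex -1.055 4.074 0.46
endloop
endfacet
facet normal -0.662 0.351 0.662
outer loop
vertex -2.409 3.131 0.495
vertex -1.646 3.501 1.062
vertex -2.067 4.079 0.334
endloop
endfacet
facet normal -0.913 -0.332 -0.235
outer loop
vertex -2.005 2.526 -0.22
vertex -2.409 3.131 0.495
vertex -2.289 3.476 -0.458
endloop
endfacet
facet normal 0.077 -0.759 -0.647
outer loop
vertex -0.993 2.521 -0.094
vertex -2.005 2.526 -0.22
vertex -1.414 3.099 -0.822
endloop
endfacet
facet normal 0.940 -0.340 -0.005
outer loop
vertex -0.771 3.124 0.698
vertex -0.993 2.521 -0.094
vertex -0.651 3.469 -0.255
endloop
endfacet
facet normal -0.488 -0.767 0.417
outer loop
vertex 3.693 0.92 3.451
vertex 1.932 1.957 3.296
vertex 3.45 0.292 2.011
endloop
endfacet
facet normal 0.859 -0.506 0.076
outer loop
vertex 4.348 1.703 1.244
vertex 3.693 0.92 3.451
vertex 3.45 0.292 2.011
endloop
endfacet
facet normal -0.488 -0.767 0.417
outer loop
vertex 3.45 0.292 2.011
vertex 1.932 1.957 3.296
vertex 1.689 1.329 1.856
endloop
endfacet
facet normal -0.153 -0.395 -0.906
outer loop
vertex 1.689 1.329 1.856
vertex 4.348 1.703 1.244
vertex 3.45 0.292 2.011
endloop
endfacet
facet normal 0.153 0.395 0.906
outer loop
vertex 3.693 0.92 3.451
vertex 2.83 3.368 2.529
vertex 1.932 1.957 3.296
endloop
endfacet
facet normal 0.859 -0.506 0.076
outer loop
vertex 4.591 2.331 2.684
vertex 3.693 0.92 3.451
vertex 4.348 1.703 1.244
endloop
endfacet
facet normal 0.153 0.395 0.906
outer loop
vertex 4.591 2.331 2.684
vertex 2.83 3.368 2.529
vertex 3.693 0.92 3.451
endloop
endfacet
facet normal -0.859 0.506 -0.076
outer loop
vertex 1.932 1.957 3.296
vertex 2.83 3.368 2.529
vertex 1.689 1.329 1.856
endloop
endfacet
facet normal -0.153 -0.395 -0.906
outer loop
vertex 2.587 2.74 1.089
vertex 4.348 1.703 1.244
vertex 1.689 1.329 1.856
endloop
endfacet
facet normal -0.859 0.506 -0.076
outer loop
vertex 1.689 1.329 1.856
vertex 2.83 3.368 2.529
vertex 2.587 2.74 1.089
endloop
endfacet
facet normal 0.488 0.767 -0.417
outer loop
vertex 2.587 2.74 1.089
vertex 4.591 2.331 2.684
vertex 4.348 1.703 1.244
endloop
endfacet
facet normal 0.488 0.767 -0.417
outer loop
vertex 2.83 3.368 2.529
vertex 4.591 2.331 2.684
vertex 2.587 2.74 1.089
endloop
endfacet

endsolid


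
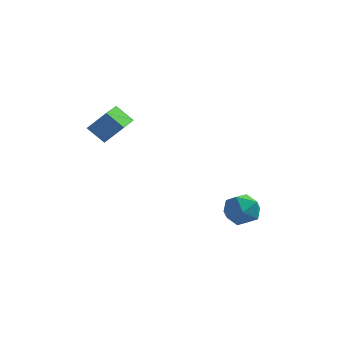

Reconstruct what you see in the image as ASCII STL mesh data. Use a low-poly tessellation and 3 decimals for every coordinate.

solid 
facet normal -0.659 -0.130 -0.741
outer loop
vertex -4.333 -0.79 3.518
vertex -4.278 0.954 3.164
vertex -3.363 -0.988 2.691
endloop
endfacet
facet normal -0.030 -0.980 0.199
outer loop
vertex -2.382 -0.794 3.796
vertex -4.333 -0.79 3.518
vertex -3.363 -0.988 2.691
endloop
endfacet
facet normal -0.659 -0.130 -0.741
outer loop
vertex -3.363 -0.988 2.691
vertex -4.278 0.954 3.164
vertex -3.308 0.756 2.337
endloop
endfacet
facet normal 0.752 -0.154 -0.641
outer loop
vertex -3.308 0.756 2.337
vertex -2.382 -0.794 3.796
vertex -3.363 -0.988 2.691
endloop
endfacet
facet normal -0.752 0.154 0.641
outer loop
vertex -4.333 -0.79 3.518
vertex -3.297 1.148 4.269
vertex -4.278 0.954 3.164
endloop
endfacet
facet normal -0.030 -0.980 0.199
outer loop
vertex -3.352 -0.596 4.623
vertex -4.333 -0.79 3.518
vertex -2.382 -0.794 3.796
endloop
endfacet
facet normal -0.752 0.154 0.641
outer loop
vertex -3.352 -0.596 4.623
vertex -3.297 1.148 4.269
vertex -4.333 -0.79 3.518
endloop
endfacet
facet normal 0.030 0.980 -0.199
outer loop
vertex -4.278 0.954 3.164
vertex -3.297 1.148 4.269
vertex -3.308 0.756 2.337
endloop
endfacet
facet normal 0.752 -0.154 -0.641
outer loop
vertex -2.327 0.95 3.442
vertex -2.382 -0.794 3.796
vertex -3.308 0.756 2.337
endloop
endfacet
facet normal 0.030 0.980 -0.199
outer loop
vertex -3.308 0.756 2.337
vertex -3.297 1.148 4.269
vertex -2.327 0.95 3.442
endloop
endfacet
facet normal 0.659 0.130 0.741
outer loop
vertex -2.327 0.95 3.442
vertex -3.352 -0.596 4.623
vertex -2.382 -0.794 3.796
endloop
endfacet
facet normal 0.659 0.130 0.741
outer loop
vertex -3.297 1.148 4.269
vertex -3.352 -0.596 4.623
vertex -2.327 0.95 3.442
endloop
endfacet
facet normal 0.227 0.238 0.944
outer loop
vertex 3.324 2.603 -2.313
vertex 2.96 1.573 -1.966
vertex 4.056 1.722 -2.267
endloop
endfacet
facet normal 0.660 0.573 0.486
outer loop
vertex 3.324 2.603 -2.313
vertex 4.056 1.722 -2.267
vertex 4.084 2.444 -3.157
endloop
endfacet
facet normal 0.256 0.966 0.048
outer loop
vertex 3.324 2.603 -2.313
vertex 4.084 2.444 -3.157
vertex 3.005 2.742 -3.405
endloop
endfacet
facet normal -0.428 0.873 0.236
outer loop
vertex 3.324 2.603 -2.313
vertex 3.005 2.742 -3.405
vertex 2.311 2.203 -2.669
endloop
endfacet
facet normal -0.445 0.423 0.790
outer loop
vertex 3.324 2.603 -2.313
vertex 2.311 2.203 -2.669
vertex 2.96 1.573 -1.966
endloop
endfacet
facet normal 0.992 0.078 0.094
outer loop
vertex 4.084 2.444 -3.157
vertex 4.056 1.722 -2.267
vertex 4.189 1.317 -3.331
endloop
endfacet
facet normal 0.293 -0.464 0.836
outer loop
vertex 4.056 1.722 -2.267
vertex 2.96 1.573 -1.966
vertex 3.495 0.778 -2.595
endloop
endfacet
facet normal -0.794 -0.164 0.586
outer loop
vertex 2.96 1.573 -1.966
vertex 2.311 2.203 -2.669
vertex 2.416 1.076 -2.843
endloop
endfacet
facet normal -0.766 0.563 -0.310
outer loop
vertex 2.311 2.203 -2.669
vertex 3.005 2.742 -3.405
vertex 2.444 1.798 -3.733
endloop
endfacet
facet normal 0.338 0.713 -0.614
outer loop
vertex 3.005 2.742 -3.405
vertex 4.084 2.444 -3.157
vertex 3.54 1.947 -4.034
endloop
endfacet
facet normal 0.428 -0.873 -0.236
outer loop
vertex 3.176 0.917 -3.687
vertex 4.189 1.317 -3.331
vertex 3.495 0.778 -2.595
endloop
endfacet
facet normal -0.256 -0.966 -0.048
outer loop
vertex 3.176 0.917 -3.687
vertex 3.495 0.778 -2.595
vertex 2.416 1.076 -2.843
endloop
endfacet
facet normal -0.660 -0.573 -0.486
outer loop
vertex 3.176 0.917 -3.687
vertex 2.416 1.076 -2.843
vertex 2.444 1.798 -3.733
endloop
endfacet
facet normal -0.227 -0.238 -0.944
outer loop
vertex 3.176 0.917 -3.687
vertex 2.444 1.798 -3.733
vertex 3.54 1.947 -4.034
endloop
endfacet
facet normal 0.445 -0.423 -0.790
outer loop
vertex 3.176 0.917 -3.687
vertex 3.54 1.947 -4.034
vertex 4.189 1.317 -3.331
endloop
endfacet
facet normal 0.766 -0.563 0.310
outer loop
vertex 3.495 0.778 -2.595
vertex 4.189 1.317 -3.331
vertex 4.056 1.722 -2.267
endloop
endfacet
facet normal -0.338 -0.713 0.614
outer loop
vertex 2.416 1.076 -2.843
vertex 3.495 0.778 -2.595
vertex 2.96 1.573 -1.966
endloop
endfacet
facet normal -0.992 -0.078 -0.094
outer loop
vertex 2.444 1.798 -3.733
vertex 2.416 1.076 -2.843
vertex 2.311 2.203 -2.669
endloop
endfacet
facet normal -0.293 0.464 -0.836
outer loop
vertex 3.54 1.947 -4.034
vertex 2.444 1.798 -3.733
vertex 3.005 2.742 -3.405
endloop
endfacet
facet normal 0.794 0.164 -0.586
outer loop
vertex 4.189 1.317 -3.331
vertex 3.54 1.947 -4.034
vertex 4.084 2.444 -3.157
endloop
endfacet

endsolid


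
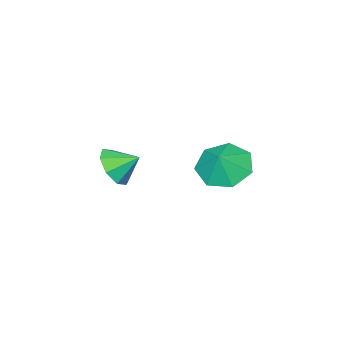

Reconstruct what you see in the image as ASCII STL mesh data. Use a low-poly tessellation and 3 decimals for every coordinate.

solid 
facet normal 0.451 -0.710 -0.541
outer loop
vertex 2.127 -0.261 -0.191
vertex 1.36 -0.592 -0.396
vertex 1.879 0.001 -0.741
endloop
endfacet
facet normal 0.361 0.895 0.263
outer loop
vertex 2.127 -0.261 -0.191
vertex 1.879 0.001 -0.741
vertex 0.9 0.132 0.156
endloop
endfacet
facet normal 0.451 -0.710 -0.541
outer loop
vertex 1.879 0.001 -0.741
vertex 1.36 -0.592 -0.396
vertex 1.327 -0.085 -1.089
endloop
endfacet
facet normal -0.037 0.982 -0.184
outer loop
vertex 1.879 0.001 -0.741
vertex 1.327 -0.085 -1.089
vertex 0.9 0.132 0.156
endloop
endfacet
facet normal 0.450 -0.710 -0.541
outer loop
vertex 1.327 -0.085 -1.089
vertex 1.36 -0.592 -0.396
vertex 0.794 -0.467 -1.031
endloop
endfacet
facet normal -0.574 0.751 -0.328
outer loop
vertex 1.327 -0.085 -1.089
vertex 0.794 -0.467 -1.031
vertex 0.9 0.132 0.156
endloop
endfacet
facet normal 0.451 -0.709 -0.542
outer loop
vertex 0.794 -0.467 -1.031
vertex 1.36 -0.592 -0.396
vertex 0.594 -0.923 -0.601
endloop
endfacet
facet normal -0.939 0.333 -0.084
outer loop
vertex 0.794 -0.467 -1.031
vertex 0.594 -0.923 -0.601
vertex 0.9 0.132 0.156
endloop
endfacet
facet normal 0.451 -0.709 -0.541
outer loop
vertex 0.594 -0.923 -0.601
vertex 1.36 -0.592 -0.396
vertex 0.842 -1.185 -0.051
endloop
endfacet
facet normal -0.915 -0.023 0.402
outer loop
vertex 0.594 -0.923 -0.601
vertex 0.842 -1.185 -0.051
vertex 0.9 0.132 0.156
endloop
endfacet
facet normal 0.452 -0.709 -0.540
outer loop
vertex 0.842 -1.185 -0.051
vertex 1.36 -0.592 -0.396
vertex 1.394 -1.099 0.298
endloop
endfacet
facet normal -0.519 -0.110 0.848
outer loop
vertex 0.842 -1.185 -0.051
vertex 1.394 -1.099 0.298
vertex 0.9 0.132 0.156
endloop
endfacet
facet normal 0.452 -0.710 -0.541
outer loop
vertex 1.394 -1.099 0.298
vertex 1.36 -0.592 -0.396
vertex 1.926 -0.716 0.24
endloop
endfacet
facet normal 0.020 0.122 0.992
outer loop
vertex 1.394 -1.099 0.298
vertex 1.926 -0.716 0.24
vertex 0.9 0.132 0.156
endloop
endfacet
facet normal 0.451 -0.711 -0.540
outer loop
vertex 1.926 -0.716 0.24
vertex 1.36 -0.592 -0.396
vertex 2.127 -0.261 -0.191
endloop
endfacet
facet normal 0.385 0.540 0.749
outer loop
vertex 1.926 -0.716 0.24
vertex 2.127 -0.261 -0.191
vertex 0.9 0.132 0.156
endloop
endfacet
facet normal -0.569 -0.194 -0.799
outer loop
vertex -1.902 0.727 -2.33
vertex -2.787 0.782 -1.714
vertex -2.294 1.575 -2.257
endloop
endfacet
facet normal 0.905 0.407 0.126
outer loop
vertex -1.902 0.727 -2.33
vertex -2.294 1.575 -2.257
vertex -2.213 0.978 -0.906
endloop
endfacet
facet normal -0.568 -0.194 -0.800
outer loop
vertex -2.294 1.575 -2.257
vertex -2.787 0.782 -1.714
vertex -3.058 1.826 -1.775
endloop
endfacet
facet normal 0.477 0.814 0.331
outer loop
vertex -2.294 1.575 -2.257
vertex -3.058 1.826 -1.775
vertex -2.213 0.978 -0.906
endloop
endfacet
facet normal -0.568 -0.194 -0.800
outer loop
vertex -3.058 1.826 -1.775
vertex -2.787 0.782 -1.714
vertex -3.618 1.291 -1.247
endloop
endfacet
facet normal -0.013 0.709 0.705
outer loop
vertex -3.058 1.826 -1.775
vertex -3.618 1.291 -1.247
vertex -2.213 0.978 -0.906
endloop
endfacet
facet normal -0.568 -0.194 -0.800
outer loop
vertex -3.618 1.291 -1.247
vertex -2.787 0.782 -1.714
vertex -3.552 0.372 -1.071
endloop
endfacet
facet normal -0.196 0.171 0.966
outer loop
vertex -3.618 1.291 -1.247
vertex -3.552 0.372 -1.071
vertex -2.213 0.978 -0.906
endloop
endfacet
facet normal -0.568 -0.194 -0.800
outer loop
vertex -3.552 0.372 -1.071
vertex -2.787 0.782 -1.714
vertex -2.91 -0.237 -1.379
endloop
endfacet
facet normal 0.066 -0.394 0.917
outer loop
vertex -3.552 0.372 -1.071
vertex -2.91 -0.237 -1.379
vertex -2.213 0.978 -0.906
endloop
endfacet
facet normal -0.568 -0.194 -0.800
outer loop
vertex -2.91 -0.237 -1.379
vertex -2.787 0.782 -1.714
vertex -2.176 -0.079 -1.939
endloop
endfacet
facet normal 0.575 -0.561 0.595
outer loop
vertex -2.91 -0.237 -1.379
vertex -2.176 -0.079 -1.939
vertex -2.213 0.978 -0.906
endloop
endfacet
facet normal -0.568 -0.195 -0.799
outer loop
vertex -2.176 -0.079 -1.939
vertex -2.787 0.782 -1.714
vertex -1.902 0.727 -2.33
endloop
endfacet
facet normal 0.948 -0.204 0.243
outer loop
vertex -2.176 -0.079 -1.939
vertex -1.902 0.727 -2.33
vertex -2.213 0.978 -0.906
endloop
endfacet

endsolid


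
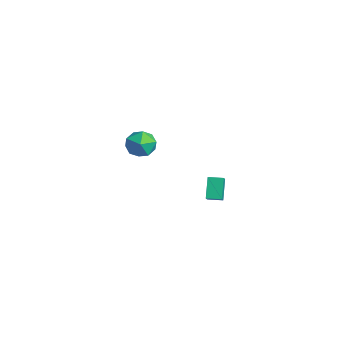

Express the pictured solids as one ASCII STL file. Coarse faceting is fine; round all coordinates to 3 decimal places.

solid 
facet normal -0.548 0.330 0.769
outer loop
vertex 3.541 2.893 4.663
vertex 3.999 3.644 4.667
vertex 2.997 3.227 4.132
endloop
endfacet
facet normal -0.520 -0.854 -0.005
outer loop
vertex 3.781 2.756 3.033
vertex 3.541 2.893 4.663
vertex 2.997 3.227 4.132
endloop
endfacet
facet normal -0.548 0.330 0.769
outer loop
vertex 2.997 3.227 4.132
vertex 3.999 3.644 4.667
vertex 3.455 3.979 4.136
endloop
endfacet
facet normal -0.655 0.402 -0.640
outer loop
vertex 3.455 3.979 4.136
vertex 3.781 2.756 3.033
vertex 2.997 3.227 4.132
endloop
endfacet
facet normal 0.655 -0.403 0.640
outer loop
vertex 3.541 2.893 4.663
vertex 4.783 3.173 3.568
vertex 3.999 3.644 4.667
endloop
endfacet
facet normal -0.521 -0.854 -0.005
outer loop
vertex 4.325 2.421 3.564
vertex 3.541 2.893 4.663
vertex 3.781 2.756 3.033
endloop
endfacet
facet normal 0.655 -0.402 0.640
outer loop
vertex 4.325 2.421 3.564
vertex 4.783 3.173 3.568
vertex 3.541 2.893 4.663
endloop
endfacet
facet normal 0.521 0.854 0.005
outer loop
vertex 3.999 3.644 4.667
vertex 4.783 3.173 3.568
vertex 3.455 3.979 4.136
endloop
endfacet
facet normal -0.655 0.403 -0.640
outer loop
vertex 4.239 3.507 3.037
vertex 3.781 2.756 3.033
vertex 3.455 3.979 4.136
endloop
endfacet
facet normal 0.520 0.854 0.004
outer loop
vertex 3.455 3.979 4.136
vertex 4.783 3.173 3.568
vertex 4.239 3.507 3.037
endloop
endfacet
facet normal 0.548 -0.330 -0.769
outer loop
vertex 4.239 3.507 3.037
vertex 4.325 2.421 3.564
vertex 3.781 2.756 3.033
endloop
endfacet
facet normal 0.548 -0.330 -0.769
outer loop
vertex 4.783 3.173 3.568
vertex 4.325 2.421 3.564
vertex 4.239 3.507 3.037
endloop
endfacet
facet normal -0.548 0.391 0.739
outer loop
vertex -4.121 2.893 3.555
vertex -4.629 1.945 3.68
vertex -3.726 2.153 4.24
endloop
endfacet
facet normal 0.093 0.703 0.705
outer loop
vertex -4.121 2.893 3.555
vertex -3.726 2.153 4.24
vertex -3.054 2.709 3.597
endloop
endfacet
facet normal 0.168 0.984 0.054
outer loop
vertex -4.121 2.893 3.555
vertex -3.054 2.709 3.597
vertex -3.543 2.845 2.64
endloop
endfacet
facet normal -0.428 0.847 -0.315
outer loop
vertex -4.121 2.893 3.555
vertex -3.543 2.845 2.64
vertex -4.516 2.373 2.692
endloop
endfacet
facet normal -0.870 0.481 0.109
outer loop
vertex -4.121 2.893 3.555
vertex -4.516 2.373 2.692
vertex -4.629 1.945 3.68
endloop
endfacet
facet normal 0.589 0.195 0.784
outer loop
vertex -3.054 2.709 3.597
vertex -3.726 2.153 4.24
vertex -2.904 1.647 3.748
endloop
endfacet
facet normal -0.449 -0.308 0.839
outer loop
vertex -3.726 2.153 4.24
vertex -4.629 1.945 3.68
vertex -3.877 1.175 3.8
endloop
endfacet
facet normal -0.970 -0.163 -0.181
outer loop
vertex -4.629 1.945 3.68
vertex -4.516 2.373 2.692
vertex -4.366 1.311 2.843
endloop
endfacet
facet normal -0.255 0.429 -0.867
outer loop
vertex -4.516 2.373 2.692
vertex -3.543 2.845 2.64
vertex -3.694 1.867 2.2
endloop
endfacet
facet normal 0.710 0.651 -0.270
outer loop
vertex -3.543 2.845 2.64
vertex -3.054 2.709 3.597
vertex -2.791 2.075 2.76
endloop
endfacet
facet normal 0.428 -0.847 0.315
outer loop
vertex -3.299 1.127 2.885
vertex -2.904 1.647 3.748
vertex -3.877 1.175 3.8
endloop
endfacet
facet normal -0.168 -0.984 -0.054
outer loop
vertex -3.299 1.127 2.885
vertex -3.877 1.175 3.8
vertex -4.366 1.311 2.843
endloop
endfacet
facet normal -0.093 -0.703 -0.705
outer loop
vertex -3.299 1.127 2.885
vertex -4.366 1.311 2.843
vertex -3.694 1.867 2.2
endloop
endfacet
facet normal 0.548 -0.391 -0.739
outer loop
vertex -3.299 1.127 2.885
vertex -3.694 1.867 2.2
vertex -2.791 2.075 2.76
endloop
endfacet
facet normal 0.870 -0.481 -0.109
outer loop
vertex -3.299 1.127 2.885
vertex -2.791 2.075 2.76
vertex -2.904 1.647 3.748
endloop
endfacet
facet normal 0.255 -0.429 0.867
outer loop
vertex -3.877 1.175 3.8
vertex -2.904 1.647 3.748
vertex -3.726 2.153 4.24
endloop
endfacet
facet normal -0.710 -0.651 0.270
outer loop
vertex -4.366 1.311 2.843
vertex -3.877 1.175 3.8
vertex -4.629 1.945 3.68
endloop
endfacet
facet normal -0.589 -0.195 -0.784
outer loop
vertex -3.694 1.867 2.2
vertex -4.366 1.311 2.843
vertex -4.516 2.373 2.692
endloop
endfacet
facet normal 0.449 0.308 -0.839
outer loop
vertex -2.791 2.075 2.76
vertex -3.694 1.867 2.2
vertex -3.543 2.845 2.64
endloop
endfacet
facet normal 0.970 0.163 0.181
outer loop
vertex -2.904 1.647 3.748
vertex -2.791 2.075 2.76
vertex -3.054 2.709 3.597
endloop
endfacet

endsolid


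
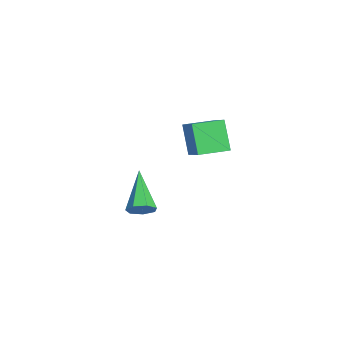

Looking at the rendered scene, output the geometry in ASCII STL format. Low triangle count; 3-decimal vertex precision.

solid 
facet normal 0.808 0.027 -0.588
outer loop
vertex 2.83 -0.735 -1.066
vertex 2.551 -0.907 -1.457
vertex 2.637 -0.425 -1.317
endloop
endfacet
facet normal 0.165 0.681 0.714
outer loop
vertex 2.83 -0.735 -1.066
vertex 2.637 -0.425 -1.317
vertex 1.209 -0.953 -0.483
endloop
endfacet
facet normal 0.809 0.026 -0.588
outer loop
vertex 2.637 -0.425 -1.317
vertex 2.551 -0.907 -1.457
vertex 2.38 -0.478 -1.673
endloop
endfacet
facet normal -0.305 0.949 0.079
outer loop
vertex 2.637 -0.425 -1.317
vertex 2.38 -0.478 -1.673
vertex 1.209 -0.953 -0.483
endloop
endfacet
facet normal 0.809 0.027 -0.587
outer loop
vertex 2.38 -0.478 -1.673
vertex 2.551 -0.907 -1.457
vertex 2.252 -0.855 -1.867
endloop
endfacet
facet normal -0.709 0.498 -0.499
outer loop
vertex 2.38 -0.478 -1.673
vertex 2.252 -0.855 -1.867
vertex 1.209 -0.953 -0.483
endloop
endfacet
facet normal 0.809 0.028 -0.587
outer loop
vertex 2.252 -0.855 -1.867
vertex 2.551 -0.907 -1.457
vertex 2.349 -1.271 -1.753
endloop
endfacet
facet normal -0.742 -0.333 -0.582
outer loop
vertex 2.252 -0.855 -1.867
vertex 2.349 -1.271 -1.753
vertex 1.209 -0.953 -0.483
endloop
endfacet
facet normal 0.809 0.029 -0.588
outer loop
vertex 2.349 -1.271 -1.753
vertex 2.551 -0.907 -1.457
vertex 2.599 -1.414 -1.416
endloop
endfacet
facet normal -0.378 -0.919 -0.109
outer loop
vertex 2.349 -1.271 -1.753
vertex 2.599 -1.414 -1.416
vertex 1.209 -0.953 -0.483
endloop
endfacet
facet normal 0.810 0.029 -0.586
outer loop
vertex 2.599 -1.414 -1.416
vertex 2.551 -0.907 -1.457
vertex 2.812 -1.175 -1.11
endloop
endfacet
facet normal 0.107 -0.818 0.564
outer loop
vertex 2.599 -1.414 -1.416
vertex 2.812 -1.175 -1.11
vertex 1.209 -0.953 -0.483
endloop
endfacet
facet normal 0.808 0.026 -0.588
outer loop
vertex 2.812 -1.175 -1.11
vertex 2.551 -0.907 -1.457
vertex 2.83 -0.735 -1.066
endloop
endfacet
facet normal 0.349 -0.107 0.931
outer loop
vertex 2.812 -1.175 -1.11
vertex 2.83 -0.735 -1.066
vertex 1.209 -0.953 -0.483
endloop
endfacet
facet normal -0.828 -0.205 -0.522
outer loop
vertex 2.933 0.362 2.687
vertex 2.679 1.349 2.702
vertex 3.516 0.526 1.697
endloop
endfacet
facet normal 0.249 -0.968 -0.014
outer loop
vertex 4.501 0.771 2.318
vertex 2.933 0.362 2.687
vertex 3.516 0.526 1.697
endloop
endfacet
facet normal -0.828 -0.205 -0.522
outer loop
vertex 3.516 0.526 1.697
vertex 2.679 1.349 2.702
vertex 3.262 1.514 1.712
endloop
endfacet
facet normal 0.502 0.142 -0.853
outer loop
vertex 3.262 1.514 1.712
vertex 4.501 0.771 2.318
vertex 3.516 0.526 1.697
endloop
endfacet
facet normal -0.502 -0.142 0.853
outer loop
vertex 2.933 0.362 2.687
vertex 3.664 1.594 3.323
vertex 2.679 1.349 2.702
endloop
endfacet
facet normal 0.249 -0.968 -0.015
outer loop
vertex 3.918 0.606 3.308
vertex 2.933 0.362 2.687
vertex 4.501 0.771 2.318
endloop
endfacet
facet normal -0.502 -0.142 0.853
outer loop
vertex 3.918 0.606 3.308
vertex 3.664 1.594 3.323
vertex 2.933 0.362 2.687
endloop
endfacet
facet normal -0.250 0.968 0.014
outer loop
vertex 2.679 1.349 2.702
vertex 3.664 1.594 3.323
vertex 3.262 1.514 1.712
endloop
endfacet
facet normal 0.502 0.142 -0.853
outer loop
vertex 4.247 1.758 2.333
vertex 4.501 0.771 2.318
vertex 3.262 1.514 1.712
endloop
endfacet
facet normal -0.249 0.968 0.014
outer loop
vertex 3.262 1.514 1.712
vertex 3.664 1.594 3.323
vertex 4.247 1.758 2.333
endloop
endfacet
facet normal 0.828 0.205 0.522
outer loop
vertex 4.247 1.758 2.333
vertex 3.918 0.606 3.308
vertex 4.501 0.771 2.318
endloop
endfacet
facet normal 0.828 0.205 0.522
outer loop
vertex 3.664 1.594 3.323
vertex 3.918 0.606 3.308
vertex 4.247 1.758 2.333
endloop
endfacet

endsolid


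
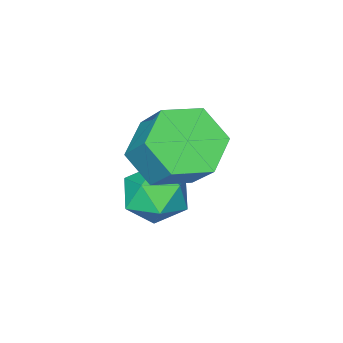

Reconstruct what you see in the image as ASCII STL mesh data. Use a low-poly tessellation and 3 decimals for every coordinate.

solid 
facet normal -0.663 0.215 0.717
outer loop
vertex -0.221 -0.536 -1.491
vertex 0.308 -0.924 -0.885
vertex 0.398 -0.053 -1.063
endloop
endfacet
facet normal -0.684 0.703 0.195
outer loop
vertex -0.221 -0.536 -1.491
vertex 0.398 -0.053 -1.063
vertex 0.268 0.064 -1.939
endloop
endfacet
facet normal -0.832 0.367 -0.416
outer loop
vertex -0.221 -0.536 -1.491
vertex 0.268 0.064 -1.939
vertex 0.097 -0.735 -2.303
endloop
endfacet
facet normal -0.904 -0.329 -0.273
outer loop
vertex -0.221 -0.536 -1.491
vertex 0.097 -0.735 -2.303
vertex 0.122 -1.346 -1.651
endloop
endfacet
facet normal -0.799 -0.423 0.427
outer loop
vertex -0.221 -0.536 -1.491
vertex 0.122 -1.346 -1.651
vertex 0.308 -0.924 -0.885
endloop
endfacet
facet normal -0.033 0.990 0.137
outer loop
vertex 0.268 0.064 -1.939
vertex 0.398 -0.053 -1.063
vertex 1.098 0.046 -1.609
endloop
endfacet
facet normal -0.002 0.200 0.980
outer loop
vertex 0.398 -0.053 -1.063
vertex 0.308 -0.924 -0.885
vertex 1.123 -0.565 -0.957
endloop
endfacet
facet normal -0.221 -0.830 0.511
outer loop
vertex 0.308 -0.924 -0.885
vertex 0.122 -1.346 -1.651
vertex 0.952 -1.364 -1.321
endloop
endfacet
facet normal -0.389 -0.680 -0.622
outer loop
vertex 0.122 -1.346 -1.651
vertex 0.097 -0.735 -2.303
vertex 0.822 -1.247 -2.197
endloop
endfacet
facet normal -0.272 0.447 -0.852
outer loop
vertex 0.097 -0.735 -2.303
vertex 0.268 0.064 -1.939
vertex 0.912 -0.376 -2.375
endloop
endfacet
facet normal 0.904 0.329 0.273
outer loop
vertex 1.441 -0.764 -1.769
vertex 1.098 0.046 -1.609
vertex 1.123 -0.565 -0.957
endloop
endfacet
facet normal 0.832 -0.367 0.416
outer loop
vertex 1.441 -0.764 -1.769
vertex 1.123 -0.565 -0.957
vertex 0.952 -1.364 -1.321
endloop
endfacet
facet normal 0.684 -0.703 -0.195
outer loop
vertex 1.441 -0.764 -1.769
vertex 0.952 -1.364 -1.321
vertex 0.822 -1.247 -2.197
endloop
endfacet
facet normal 0.663 -0.215 -0.717
outer loop
vertex 1.441 -0.764 -1.769
vertex 0.822 -1.247 -2.197
vertex 0.912 -0.376 -2.375
endloop
endfacet
facet normal 0.799 0.423 -0.427
outer loop
vertex 1.441 -0.764 -1.769
vertex 0.912 -0.376 -2.375
vertex 1.098 0.046 -1.609
endloop
endfacet
facet normal 0.389 0.680 0.622
outer loop
vertex 1.123 -0.565 -0.957
vertex 1.098 0.046 -1.609
vertex 0.398 -0.053 -1.063
endloop
endfacet
facet normal 0.272 -0.447 0.852
outer loop
vertex 0.952 -1.364 -1.321
vertex 1.123 -0.565 -0.957
vertex 0.308 -0.924 -0.885
endloop
endfacet
facet normal 0.033 -0.990 -0.137
outer loop
vertex 0.822 -1.247 -2.197
vertex 0.952 -1.364 -1.321
vertex 0.122 -1.346 -1.651
endloop
endfacet
facet normal 0.002 -0.200 -0.980
outer loop
vertex 0.912 -0.376 -2.375
vertex 0.822 -1.247 -2.197
vertex 0.097 -0.735 -2.303
endloop
endfacet
facet normal 0.221 0.830 -0.511
outer loop
vertex 1.098 0.046 -1.609
vertex 0.912 -0.376 -2.375
vertex 0.268 0.064 -1.939
endloop
endfacet
facet normal -0.131 -0.640 -0.757
outer loop
vertex 1.109 -0.267 -0.767
vertex 0.284 -0.647 -0.303
vertex 0.191 0.137 -0.949
endloop
endfacet
facet normal 0.414 0.659 -0.628
outer loop
vertex 1.109 -0.267 -0.767
vertex 0.191 0.137 -0.949
vertex 1.301 0.666 0.339
endloop
endfacet
facet normal 0.415 0.658 -0.628
outer loop
vertex 1.301 0.666 0.339
vertex 0.191 0.137 -0.949
vertex 0.383 1.071 0.157
endloop
endfacet
facet normal 0.132 0.640 0.757
outer loop
vertex 1.301 0.666 0.339
vertex 0.383 1.071 0.157
vertex 0.476 0.287 0.803
endloop
endfacet
facet normal -0.132 -0.640 -0.757
outer loop
vertex 0.191 0.137 -0.949
vertex 0.284 -0.647 -0.303
vertex -0.635 -0.242 -0.485
endloop
endfacet
facet normal -0.572 0.673 -0.469
outer loop
vertex 0.191 0.137 -0.949
vertex -0.635 -0.242 -0.485
vertex 0.383 1.071 0.157
endloop
endfacet
facet normal -0.573 0.673 -0.468
outer loop
vertex 0.383 1.071 0.157
vertex -0.635 -0.242 -0.485
vertex -0.443 0.691 0.621
endloop
endfacet
facet normal 0.131 0.640 0.757
outer loop
vertex 0.383 1.071 0.157
vertex -0.443 0.691 0.621
vertex 0.476 0.287 0.803
endloop
endfacet
facet normal -0.132 -0.640 -0.757
outer loop
vertex -0.635 -0.242 -0.485
vertex 0.284 -0.647 -0.303
vertex -0.541 -1.026 0.161
endloop
endfacet
facet normal -0.987 0.013 0.160
outer loop
vertex -0.635 -0.242 -0.485
vertex -0.541 -1.026 0.161
vertex -0.443 0.691 0.621
endloop
endfacet
facet normal -0.987 0.013 0.160
outer loop
vertex -0.443 0.691 0.621
vertex -0.541 -1.026 0.161
vertex -0.349 -0.093 1.267
endloop
endfacet
facet normal 0.131 0.640 0.757
outer loop
vertex -0.443 0.691 0.621
vertex -0.349 -0.093 1.267
vertex 0.476 0.287 0.803
endloop
endfacet
facet normal -0.132 -0.640 -0.757
outer loop
vertex -0.541 -1.026 0.161
vertex 0.284 -0.647 -0.303
vertex 0.377 -1.431 0.343
endloop
endfacet
facet normal -0.415 -0.659 0.628
outer loop
vertex -0.541 -1.026 0.161
vertex 0.377 -1.431 0.343
vertex -0.349 -0.093 1.267
endloop
endfacet
facet normal -0.414 -0.659 0.628
outer loop
vertex -0.349 -0.093 1.267
vertex 0.377 -1.431 0.343
vertex 0.569 -0.497 1.449
endloop
endfacet
facet normal 0.131 0.640 0.757
outer loop
vertex -0.349 -0.093 1.267
vertex 0.569 -0.497 1.449
vertex 0.476 0.287 0.803
endloop
endfacet
facet normal -0.131 -0.640 -0.757
outer loop
vertex 0.377 -1.431 0.343
vertex 0.284 -0.647 -0.303
vertex 1.203 -1.051 -0.121
endloop
endfacet
facet normal 0.573 -0.673 0.469
outer loop
vertex 0.377 -1.431 0.343
vertex 1.203 -1.051 -0.121
vertex 0.569 -0.497 1.449
endloop
endfacet
facet normal 0.572 -0.673 0.469
outer loop
vertex 0.569 -0.497 1.449
vertex 1.203 -1.051 -0.121
vertex 1.395 -0.118 0.985
endloop
endfacet
facet normal 0.132 0.640 0.757
outer loop
vertex 0.569 -0.497 1.449
vertex 1.395 -0.118 0.985
vertex 0.476 0.287 0.803
endloop
endfacet
facet normal -0.131 -0.640 -0.757
outer loop
vertex 1.203 -1.051 -0.121
vertex 0.284 -0.647 -0.303
vertex 1.109 -0.267 -0.767
endloop
endfacet
facet normal 0.987 -0.013 -0.160
outer loop
vertex 1.203 -1.051 -0.121
vertex 1.109 -0.267 -0.767
vertex 1.395 -0.118 0.985
endloop
endfacet
facet normal 0.987 -0.013 -0.160
outer loop
vertex 1.395 -0.118 0.985
vertex 1.109 -0.267 -0.767
vertex 1.301 0.666 0.339
endloop
endfacet
facet normal 0.132 0.640 0.757
outer loop
vertex 1.395 -0.118 0.985
vertex 1.301 0.666 0.339
vertex 0.476 0.287 0.803
endloop
endfacet

endsolid


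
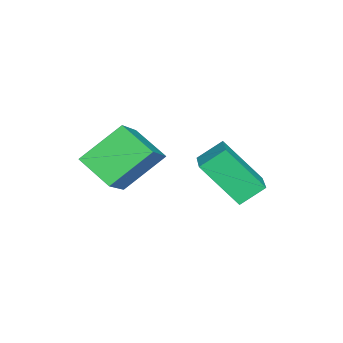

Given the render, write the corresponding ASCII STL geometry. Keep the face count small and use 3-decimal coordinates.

solid 
facet normal -0.797 -0.057 -0.602
outer loop
vertex 1.391 -0.755 -1.058
vertex 0.39 0.337 0.164
vertex 1.844 0.459 -1.772
endloop
endfacet
facet normal 0.521 -0.569 -0.636
outer loop
vertex 3.31 0.563 -0.664
vertex 1.391 -0.755 -1.058
vertex 1.844 0.459 -1.772
endloop
endfacet
facet normal -0.797 -0.057 -0.602
outer loop
vertex 1.844 0.459 -1.772
vertex 0.39 0.337 0.164
vertex 0.843 1.551 -0.55
endloop
endfacet
facet normal 0.306 0.821 -0.482
outer loop
vertex 0.843 1.551 -0.55
vertex 3.31 0.563 -0.664
vertex 1.844 0.459 -1.772
endloop
endfacet
facet normal -0.306 -0.821 0.482
outer loop
vertex 1.391 -0.755 -1.058
vertex 1.856 0.441 1.272
vertex 0.39 0.337 0.164
endloop
endfacet
facet normal 0.521 -0.569 -0.636
outer loop
vertex 2.857 -0.651 0.05
vertex 1.391 -0.755 -1.058
vertex 3.31 0.563 -0.664
endloop
endfacet
facet normal -0.306 -0.821 0.482
outer loop
vertex 2.857 -0.651 0.05
vertex 1.856 0.441 1.272
vertex 1.391 -0.755 -1.058
endloop
endfacet
facet normal -0.521 0.569 0.636
outer loop
vertex 0.39 0.337 0.164
vertex 1.856 0.441 1.272
vertex 0.843 1.551 -0.55
endloop
endfacet
facet normal 0.306 0.821 -0.482
outer loop
vertex 2.309 1.655 0.558
vertex 3.31 0.563 -0.664
vertex 0.843 1.551 -0.55
endloop
endfacet
facet normal -0.521 0.569 0.636
outer loop
vertex 0.843 1.551 -0.55
vertex 1.856 0.441 1.272
vertex 2.309 1.655 0.558
endloop
endfacet
facet normal 0.797 0.057 0.602
outer loop
vertex 2.309 1.655 0.558
vertex 2.857 -0.651 0.05
vertex 3.31 0.563 -0.664
endloop
endfacet
facet normal 0.797 0.057 0.602
outer loop
vertex 1.856 0.441 1.272
vertex 2.857 -0.651 0.05
vertex 2.309 1.655 0.558
endloop
endfacet
facet normal -0.883 -0.369 -0.291
outer loop
vertex -0.738 2.039 -1.471
vertex -1.263 2.769 -0.803
vertex -0.801 3.418 -3.027
endloop
endfacet
facet normal 0.468 -0.652 -0.597
outer loop
vertex 0.383 3.911 -2.637
vertex -0.738 2.039 -1.471
vertex -0.801 3.418 -3.027
endloop
endfacet
facet normal -0.883 -0.368 -0.291
outer loop
vertex -0.801 3.418 -3.027
vertex -1.263 2.769 -0.803
vertex -1.325 4.148 -2.359
endloop
endfacet
facet normal -0.030 0.663 -0.748
outer loop
vertex -1.325 4.148 -2.359
vertex 0.383 3.911 -2.637
vertex -0.801 3.418 -3.027
endloop
endfacet
facet normal 0.030 -0.663 0.748
outer loop
vertex -0.738 2.039 -1.471
vertex -0.079 3.262 -0.413
vertex -1.263 2.769 -0.803
endloop
endfacet
facet normal 0.468 -0.652 -0.596
outer loop
vertex 0.445 2.532 -1.081
vertex -0.738 2.039 -1.471
vertex 0.383 3.911 -2.637
endloop
endfacet
facet normal 0.030 -0.663 0.748
outer loop
vertex 0.445 2.532 -1.081
vertex -0.079 3.262 -0.413
vertex -0.738 2.039 -1.471
endloop
endfacet
facet normal -0.468 0.652 0.597
outer loop
vertex -1.263 2.769 -0.803
vertex -0.079 3.262 -0.413
vertex -1.325 4.148 -2.359
endloop
endfacet
facet normal -0.030 0.663 -0.748
outer loop
vertex -0.142 4.641 -1.969
vertex 0.383 3.911 -2.637
vertex -1.325 4.148 -2.359
endloop
endfacet
facet normal -0.468 0.652 0.597
outer loop
vertex -1.325 4.148 -2.359
vertex -0.079 3.262 -0.413
vertex -0.142 4.641 -1.969
endloop
endfacet
facet normal 0.883 0.368 0.291
outer loop
vertex -0.142 4.641 -1.969
vertex 0.445 2.532 -1.081
vertex 0.383 3.911 -2.637
endloop
endfacet
facet normal 0.883 0.368 0.291
outer loop
vertex -0.079 3.262 -0.413
vertex 0.445 2.532 -1.081
vertex -0.142 4.641 -1.969
endloop
endfacet

endsolid


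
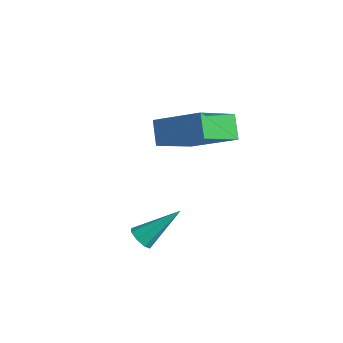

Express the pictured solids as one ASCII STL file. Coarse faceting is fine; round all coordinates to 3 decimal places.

solid 
facet normal -0.333 -0.714 -0.616
outer loop
vertex 0.196 -2.285 -3.353
vertex 0.02 -2.576 -2.921
vertex -0.2 -2.192 -3.247
endloop
endfacet
facet normal 0.043 0.824 -0.564
outer loop
vertex 0.196 -2.285 -3.353
vertex -0.2 -2.192 -3.247
vertex 0.66 -1.204 -1.739
endloop
endfacet
facet normal -0.333 -0.714 -0.616
outer loop
vertex -0.2 -2.192 -3.247
vertex 0.02 -2.576 -2.921
vertex -0.468 -2.323 -2.95
endloop
endfacet
facet normal -0.587 0.789 -0.182
outer loop
vertex -0.2 -2.192 -3.247
vertex -0.468 -2.323 -2.95
vertex 0.66 -1.204 -1.739
endloop
endfacet
facet normal -0.334 -0.715 -0.615
outer loop
vertex -0.468 -2.323 -2.95
vertex 0.02 -2.576 -2.921
vertex -0.449 -2.602 -2.636
endloop
endfacet
facet normal -0.825 0.397 0.402
outer loop
vertex -0.468 -2.323 -2.95
vertex -0.449 -2.602 -2.636
vertex 0.66 -1.204 -1.739
endloop
endfacet
facet normal -0.334 -0.715 -0.614
outer loop
vertex -0.449 -2.602 -2.636
vertex 0.02 -2.576 -2.921
vertex -0.156 -2.866 -2.488
endloop
endfacet
facet normal -0.530 -0.118 0.840
outer loop
vertex -0.449 -2.602 -2.636
vertex -0.156 -2.866 -2.488
vertex 0.66 -1.204 -1.739
endloop
endfacet
facet normal -0.334 -0.715 -0.614
outer loop
vertex -0.156 -2.866 -2.488
vertex 0.02 -2.576 -2.921
vertex 0.24 -2.96 -2.594
endloop
endfacet
facet normal 0.127 -0.459 0.880
outer loop
vertex -0.156 -2.866 -2.488
vertex 0.24 -2.96 -2.594
vertex 0.66 -1.204 -1.739
endloop
endfacet
facet normal -0.332 -0.715 -0.616
outer loop
vertex 0.24 -2.96 -2.594
vertex 0.02 -2.576 -2.921
vertex 0.508 -2.828 -2.892
endloop
endfacet
facet normal 0.759 -0.423 0.495
outer loop
vertex 0.24 -2.96 -2.594
vertex 0.508 -2.828 -2.892
vertex 0.66 -1.204 -1.739
endloop
endfacet
facet normal -0.332 -0.714 -0.616
outer loop
vertex 0.508 -2.828 -2.892
vertex 0.02 -2.576 -2.921
vertex 0.49 -2.549 -3.206
endloop
endfacet
facet normal 0.996 -0.032 -0.086
outer loop
vertex 0.508 -2.828 -2.892
vertex 0.49 -2.549 -3.206
vertex 0.66 -1.204 -1.739
endloop
endfacet
facet normal -0.333 -0.714 -0.616
outer loop
vertex 0.49 -2.549 -3.206
vertex 0.02 -2.576 -2.921
vertex 0.196 -2.285 -3.353
endloop
endfacet
facet normal 0.699 0.485 -0.526
outer loop
vertex 0.49 -2.549 -3.206
vertex 0.196 -2.285 -3.353
vertex 0.66 -1.204 -1.739
endloop
endfacet
facet normal -0.593 0.406 0.695
outer loop
vertex 0.208 0.188 2.745
vertex 0.114 2.025 1.593
vertex -1.504 -0.546 1.713
endloop
endfacet
facet normal 0.043 -0.846 0.531
outer loop
vertex -0.834 -1.005 0.927
vertex 0.208 0.188 2.745
vertex -1.504 -0.546 1.713
endloop
endfacet
facet normal -0.593 0.406 0.695
outer loop
vertex -1.504 -0.546 1.713
vertex 0.114 2.025 1.593
vertex -1.598 1.29 0.561
endloop
endfacet
facet normal -0.804 -0.345 -0.484
outer loop
vertex -1.598 1.29 0.561
vertex -0.834 -1.005 0.927
vertex -1.504 -0.546 1.713
endloop
endfacet
facet normal 0.804 0.345 0.484
outer loop
vertex 0.208 0.188 2.745
vertex 0.784 1.566 0.807
vertex 0.114 2.025 1.593
endloop
endfacet
facet normal 0.044 -0.847 0.531
outer loop
vertex 0.878 -0.27 1.959
vertex 0.208 0.188 2.745
vertex -0.834 -1.005 0.927
endloop
endfacet
facet normal 0.804 0.345 0.484
outer loop
vertex 0.878 -0.27 1.959
vertex 0.784 1.566 0.807
vertex 0.208 0.188 2.745
endloop
endfacet
facet normal -0.043 0.846 -0.531
outer loop
vertex 0.114 2.025 1.593
vertex 0.784 1.566 0.807
vertex -1.598 1.29 0.561
endloop
endfacet
facet normal -0.804 -0.345 -0.484
outer loop
vertex -0.928 0.832 -0.225
vertex -0.834 -1.005 0.927
vertex -1.598 1.29 0.561
endloop
endfacet
facet normal -0.043 0.847 -0.530
outer loop
vertex -1.598 1.29 0.561
vertex 0.784 1.566 0.807
vertex -0.928 0.832 -0.225
endloop
endfacet
facet normal 0.593 -0.406 -0.695
outer loop
vertex -0.928 0.832 -0.225
vertex 0.878 -0.27 1.959
vertex -0.834 -1.005 0.927
endloop
endfacet
facet normal 0.593 -0.406 -0.695
outer loop
vertex 0.784 1.566 0.807
vertex 0.878 -0.27 1.959
vertex -0.928 0.832 -0.225
endloop
endfacet

endsolid
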